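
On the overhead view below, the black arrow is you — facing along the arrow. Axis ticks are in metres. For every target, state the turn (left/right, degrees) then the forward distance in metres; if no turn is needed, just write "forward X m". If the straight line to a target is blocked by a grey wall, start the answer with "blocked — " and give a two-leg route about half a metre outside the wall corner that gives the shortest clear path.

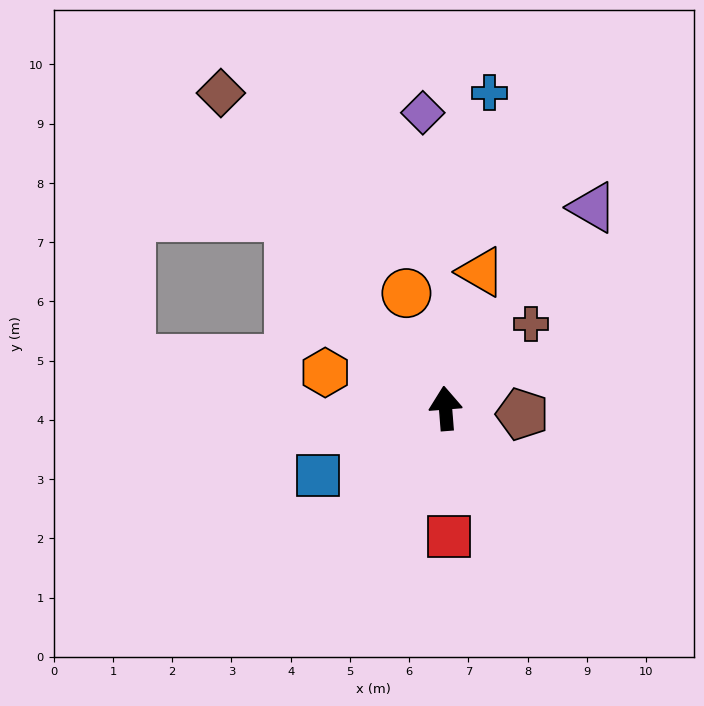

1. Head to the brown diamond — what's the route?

turn left 31°, forward 6.5 m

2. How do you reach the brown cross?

turn right 50°, forward 2.0 m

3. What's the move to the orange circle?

turn left 14°, forward 2.1 m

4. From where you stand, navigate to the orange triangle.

turn right 19°, forward 2.4 m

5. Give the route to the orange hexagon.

turn left 69°, forward 2.1 m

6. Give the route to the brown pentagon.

turn right 99°, forward 1.3 m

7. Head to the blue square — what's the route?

turn left 113°, forward 2.4 m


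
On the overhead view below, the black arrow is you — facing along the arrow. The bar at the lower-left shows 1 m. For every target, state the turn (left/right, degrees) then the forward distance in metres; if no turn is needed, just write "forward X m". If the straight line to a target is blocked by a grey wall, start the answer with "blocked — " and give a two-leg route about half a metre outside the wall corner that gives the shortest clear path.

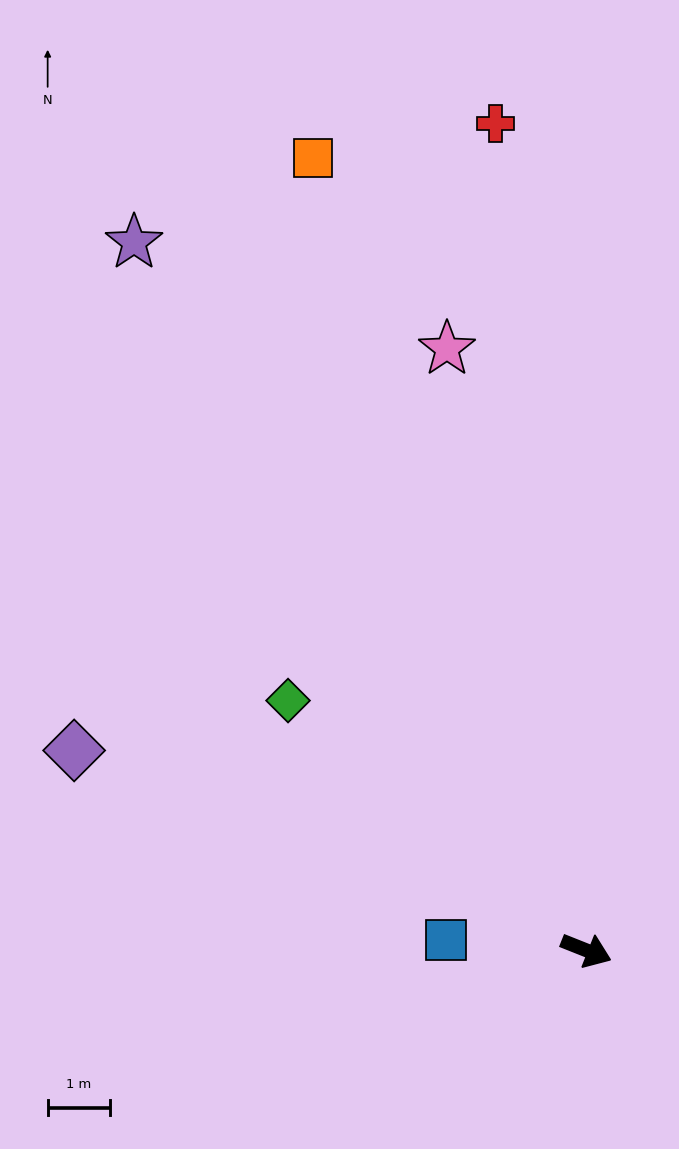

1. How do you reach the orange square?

turn left 131°, forward 13.5 m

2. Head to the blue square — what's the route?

turn right 163°, forward 2.3 m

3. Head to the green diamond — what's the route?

turn left 162°, forward 6.3 m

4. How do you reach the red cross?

turn left 118°, forward 13.4 m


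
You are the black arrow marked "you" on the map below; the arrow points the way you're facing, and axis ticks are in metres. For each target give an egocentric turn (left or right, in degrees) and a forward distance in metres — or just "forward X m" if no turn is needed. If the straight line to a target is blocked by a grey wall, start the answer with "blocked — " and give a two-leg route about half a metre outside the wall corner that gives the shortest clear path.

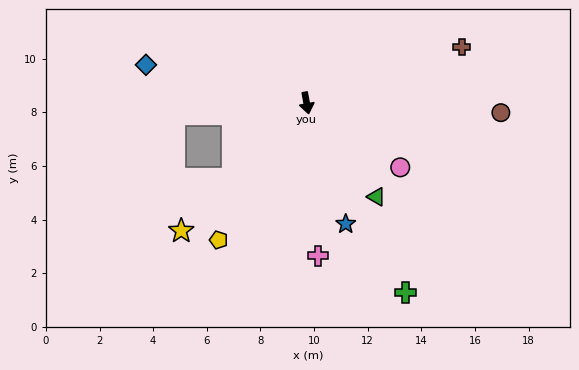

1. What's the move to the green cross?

turn left 17°, forward 8.0 m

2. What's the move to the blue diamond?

turn right 114°, forward 6.2 m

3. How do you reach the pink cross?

turn right 6°, forward 5.7 m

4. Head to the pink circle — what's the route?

turn left 45°, forward 4.2 m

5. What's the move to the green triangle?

turn left 26°, forward 4.4 m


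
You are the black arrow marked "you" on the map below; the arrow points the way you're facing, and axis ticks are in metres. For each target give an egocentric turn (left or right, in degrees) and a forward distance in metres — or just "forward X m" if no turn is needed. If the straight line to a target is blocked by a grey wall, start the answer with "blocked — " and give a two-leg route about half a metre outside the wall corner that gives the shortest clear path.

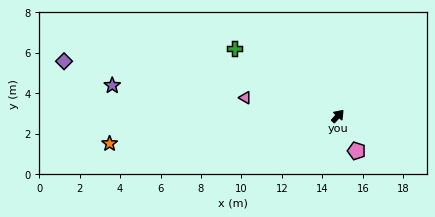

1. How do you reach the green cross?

turn left 99°, forward 6.1 m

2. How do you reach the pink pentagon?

turn right 109°, forward 2.0 m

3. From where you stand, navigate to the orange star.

turn left 139°, forward 11.4 m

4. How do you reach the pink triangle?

turn left 121°, forward 4.7 m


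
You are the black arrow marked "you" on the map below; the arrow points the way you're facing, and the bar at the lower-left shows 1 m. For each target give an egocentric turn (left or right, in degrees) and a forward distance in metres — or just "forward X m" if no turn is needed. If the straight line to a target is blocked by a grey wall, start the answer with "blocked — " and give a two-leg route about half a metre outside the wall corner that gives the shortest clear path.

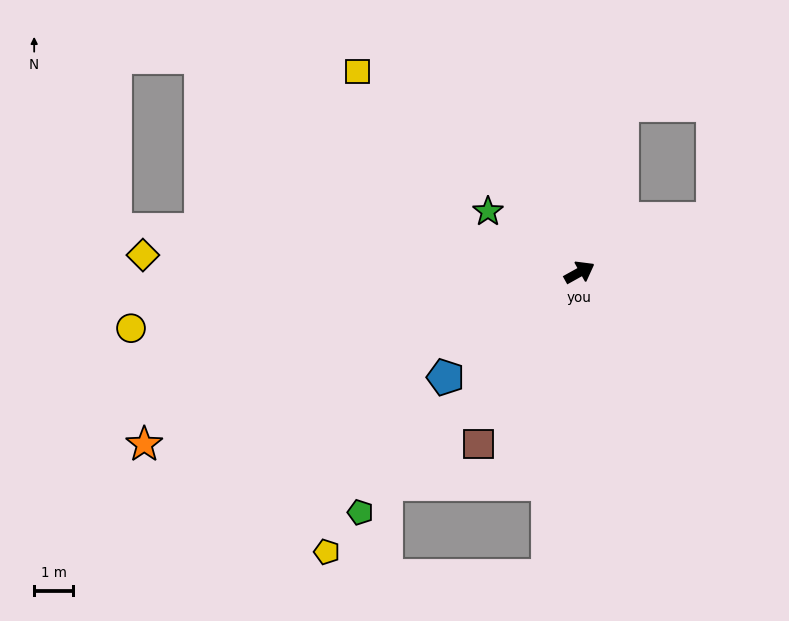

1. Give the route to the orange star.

turn left 172°, forward 12.0 m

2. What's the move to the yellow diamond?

turn left 149°, forward 11.2 m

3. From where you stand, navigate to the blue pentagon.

turn right 171°, forward 4.4 m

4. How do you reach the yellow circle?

turn left 158°, forward 11.6 m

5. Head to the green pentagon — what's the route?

turn right 161°, forward 8.4 m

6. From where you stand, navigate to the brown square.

turn right 150°, forward 5.1 m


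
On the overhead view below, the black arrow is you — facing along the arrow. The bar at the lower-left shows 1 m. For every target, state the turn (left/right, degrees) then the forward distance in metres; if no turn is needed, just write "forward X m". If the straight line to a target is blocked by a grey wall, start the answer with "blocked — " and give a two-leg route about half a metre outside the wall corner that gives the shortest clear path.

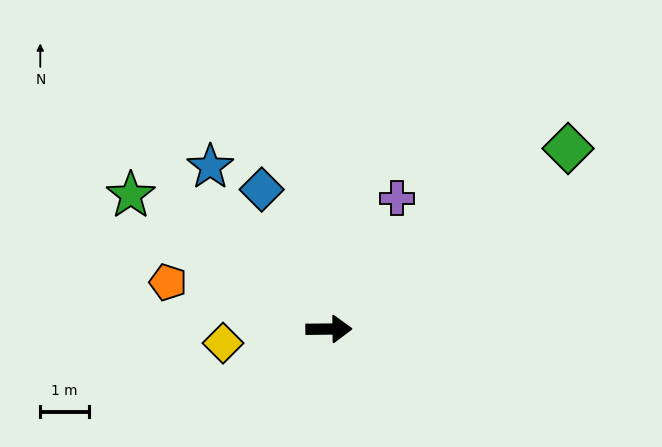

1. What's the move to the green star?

turn left 145°, forward 4.9 m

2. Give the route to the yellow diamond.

turn right 173°, forward 2.2 m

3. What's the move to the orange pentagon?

turn left 163°, forward 3.4 m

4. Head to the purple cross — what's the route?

turn left 62°, forward 3.0 m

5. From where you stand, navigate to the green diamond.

turn left 36°, forward 6.2 m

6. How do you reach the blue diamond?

turn left 115°, forward 3.2 m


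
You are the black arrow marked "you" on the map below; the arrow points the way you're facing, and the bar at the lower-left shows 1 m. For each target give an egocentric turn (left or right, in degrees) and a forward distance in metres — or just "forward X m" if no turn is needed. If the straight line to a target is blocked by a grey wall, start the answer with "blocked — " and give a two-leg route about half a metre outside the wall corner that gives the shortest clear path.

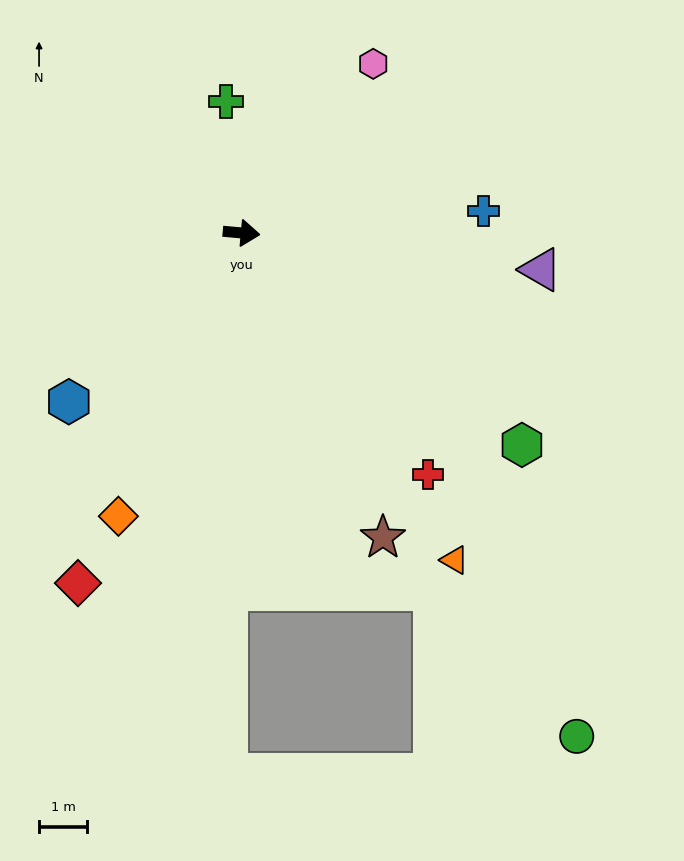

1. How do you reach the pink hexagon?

turn left 57°, forward 4.5 m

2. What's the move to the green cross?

turn left 102°, forward 2.8 m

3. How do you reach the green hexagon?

turn right 32°, forward 7.3 m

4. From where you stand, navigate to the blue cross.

turn left 10°, forward 5.1 m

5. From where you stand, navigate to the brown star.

turn right 60°, forward 7.0 m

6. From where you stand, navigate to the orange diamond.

turn right 108°, forward 6.4 m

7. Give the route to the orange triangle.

turn right 52°, forward 8.1 m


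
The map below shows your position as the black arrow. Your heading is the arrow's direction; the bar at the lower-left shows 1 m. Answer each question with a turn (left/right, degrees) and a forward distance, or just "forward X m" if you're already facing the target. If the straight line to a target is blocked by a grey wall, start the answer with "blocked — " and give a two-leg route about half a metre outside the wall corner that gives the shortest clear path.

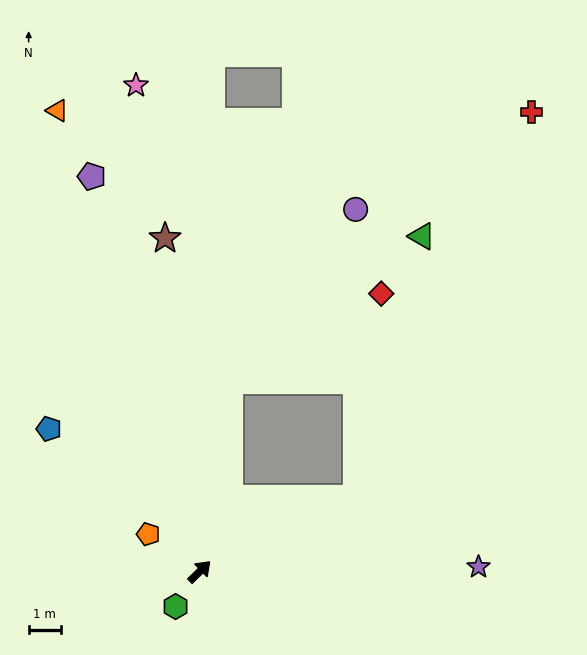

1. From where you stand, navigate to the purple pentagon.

turn left 61°, forward 12.8 m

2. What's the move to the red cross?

blocked — turn right 19°, forward 5.4 m, then turn left 40°, forward 13.3 m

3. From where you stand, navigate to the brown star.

turn left 52°, forward 10.5 m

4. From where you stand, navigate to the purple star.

turn right 43°, forward 8.7 m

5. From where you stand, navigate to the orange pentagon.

turn left 100°, forward 2.0 m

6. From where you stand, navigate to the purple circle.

blocked — turn left 37°, forward 6.1 m, then turn right 28°, forward 6.6 m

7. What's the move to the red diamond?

blocked — turn left 37°, forward 6.1 m, then turn right 52°, forward 5.5 m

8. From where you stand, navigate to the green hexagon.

turn right 169°, forward 1.3 m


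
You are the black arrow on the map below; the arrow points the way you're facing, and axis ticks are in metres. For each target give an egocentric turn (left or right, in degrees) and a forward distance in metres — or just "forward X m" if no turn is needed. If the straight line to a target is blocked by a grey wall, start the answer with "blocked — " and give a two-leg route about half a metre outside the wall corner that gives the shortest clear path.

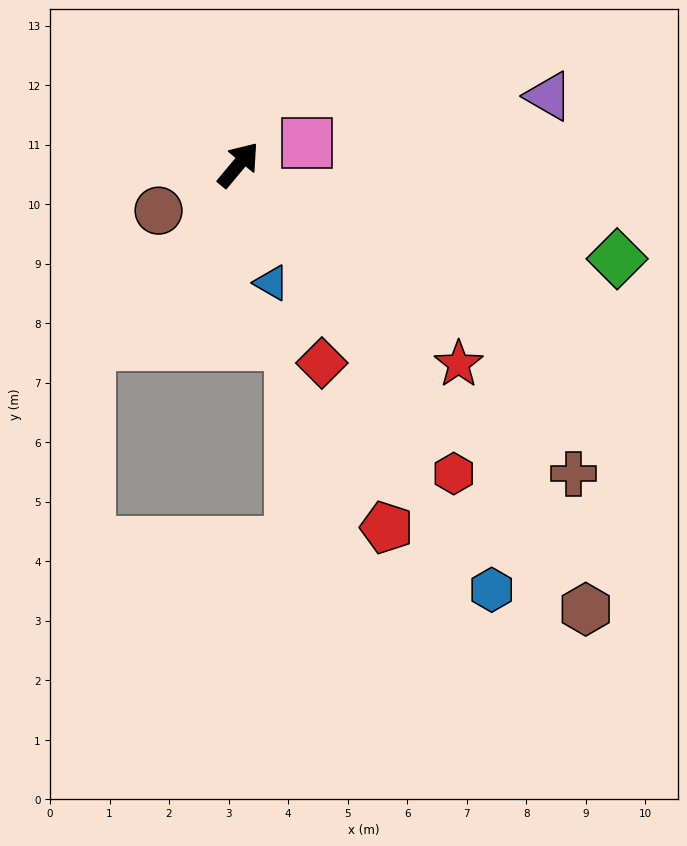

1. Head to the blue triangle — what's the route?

turn right 125°, forward 2.1 m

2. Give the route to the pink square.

turn right 33°, forward 1.2 m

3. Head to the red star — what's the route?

turn right 92°, forward 5.0 m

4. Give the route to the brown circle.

turn left 160°, forward 1.5 m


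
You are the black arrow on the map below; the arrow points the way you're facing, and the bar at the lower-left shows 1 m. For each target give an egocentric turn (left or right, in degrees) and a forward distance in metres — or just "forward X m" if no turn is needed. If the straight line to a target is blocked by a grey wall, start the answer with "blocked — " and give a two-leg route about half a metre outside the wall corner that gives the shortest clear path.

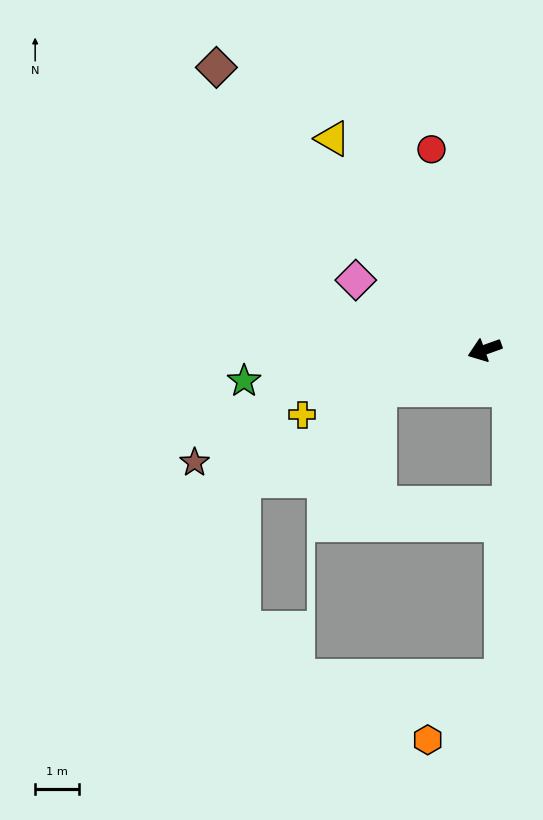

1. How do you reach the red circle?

turn right 95°, forward 4.8 m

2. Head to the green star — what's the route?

turn right 12°, forward 5.6 m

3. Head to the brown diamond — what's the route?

turn right 66°, forward 9.0 m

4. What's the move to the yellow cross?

forward 4.5 m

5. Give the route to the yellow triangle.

turn right 74°, forward 6.0 m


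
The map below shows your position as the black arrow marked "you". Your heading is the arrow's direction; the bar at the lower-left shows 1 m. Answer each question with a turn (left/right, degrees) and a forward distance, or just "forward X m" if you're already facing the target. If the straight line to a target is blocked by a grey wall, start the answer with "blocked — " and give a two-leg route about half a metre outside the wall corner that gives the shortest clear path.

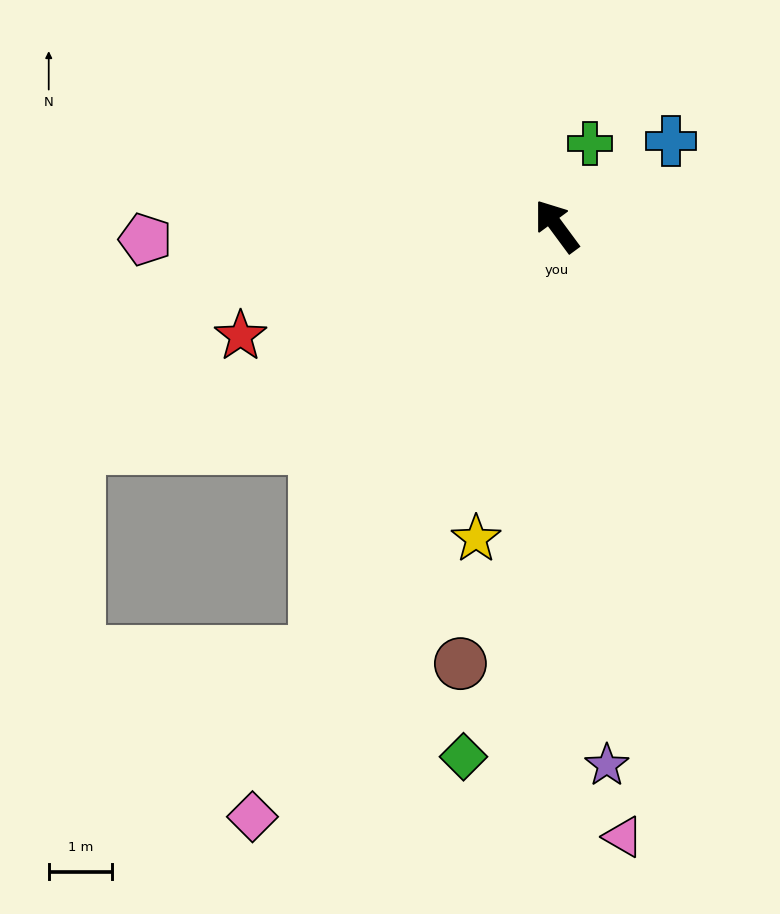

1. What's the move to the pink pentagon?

turn left 55°, forward 6.5 m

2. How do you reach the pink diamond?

turn left 116°, forward 10.4 m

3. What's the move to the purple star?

turn left 149°, forward 8.5 m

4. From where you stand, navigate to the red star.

turn left 73°, forward 5.3 m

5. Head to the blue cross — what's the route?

turn right 90°, forward 2.2 m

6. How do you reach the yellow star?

turn left 129°, forward 5.1 m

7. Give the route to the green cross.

turn right 58°, forward 1.4 m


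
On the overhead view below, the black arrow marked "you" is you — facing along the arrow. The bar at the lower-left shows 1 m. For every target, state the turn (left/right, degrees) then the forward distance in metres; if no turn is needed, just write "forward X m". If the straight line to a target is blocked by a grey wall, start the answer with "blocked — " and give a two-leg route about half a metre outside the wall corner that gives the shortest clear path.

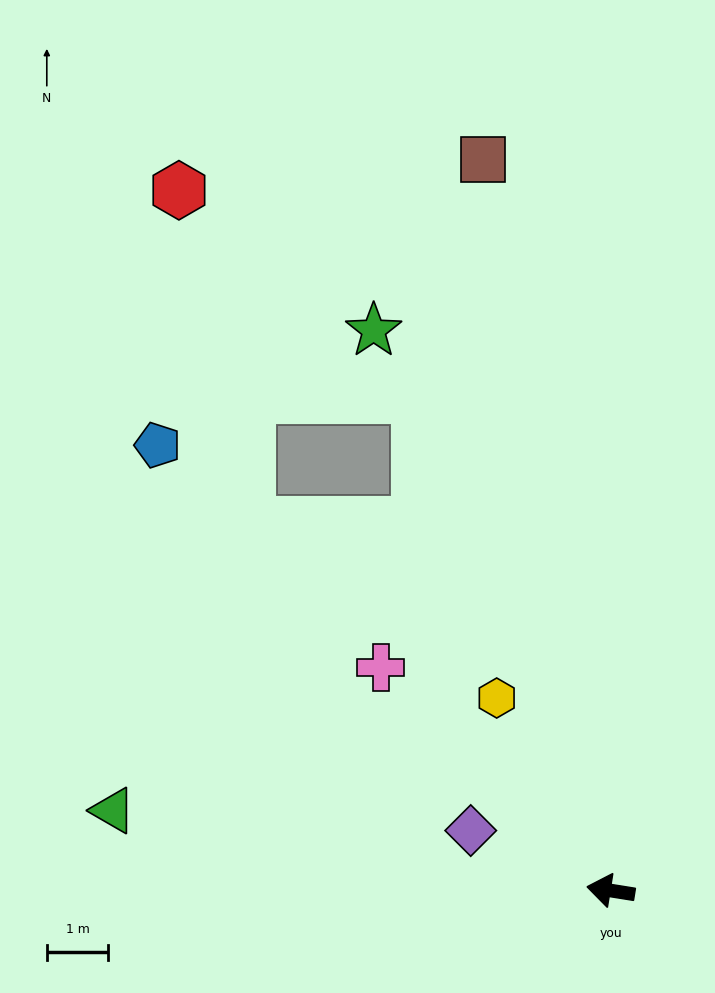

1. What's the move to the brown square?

turn right 71°, forward 12.1 m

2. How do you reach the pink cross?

turn right 35°, forward 5.2 m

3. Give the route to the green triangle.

forward 8.2 m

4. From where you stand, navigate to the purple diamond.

turn right 14°, forward 2.5 m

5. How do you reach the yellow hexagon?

turn right 50°, forward 3.6 m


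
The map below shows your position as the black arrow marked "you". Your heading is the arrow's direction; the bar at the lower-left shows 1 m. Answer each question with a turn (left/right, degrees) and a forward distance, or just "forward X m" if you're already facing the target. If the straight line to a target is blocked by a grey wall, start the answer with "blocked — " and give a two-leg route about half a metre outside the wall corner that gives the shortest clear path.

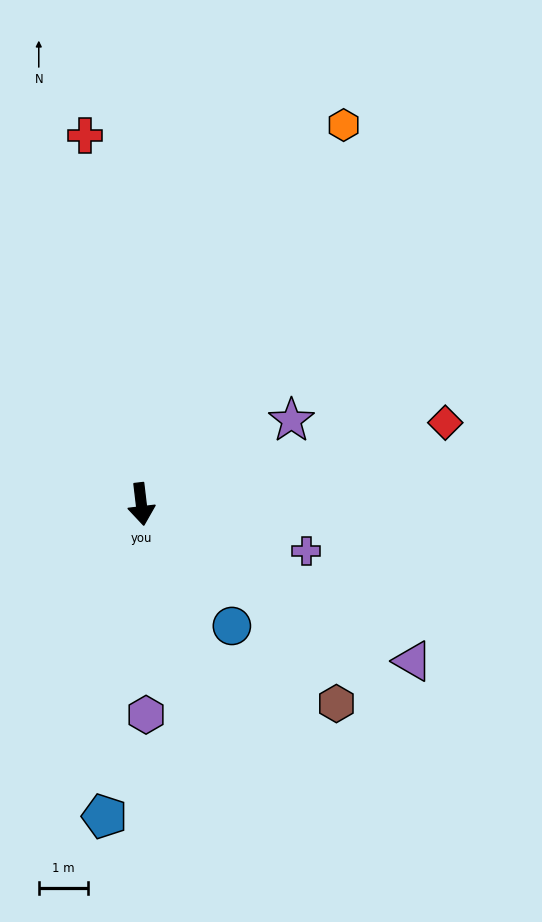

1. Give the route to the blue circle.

turn left 30°, forward 3.1 m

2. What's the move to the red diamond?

turn left 98°, forward 6.4 m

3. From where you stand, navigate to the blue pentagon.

turn right 13°, forward 6.4 m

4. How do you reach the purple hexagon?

turn right 5°, forward 4.3 m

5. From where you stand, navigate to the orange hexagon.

turn left 145°, forward 8.7 m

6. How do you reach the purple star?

turn left 112°, forward 3.5 m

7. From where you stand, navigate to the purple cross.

turn left 67°, forward 3.5 m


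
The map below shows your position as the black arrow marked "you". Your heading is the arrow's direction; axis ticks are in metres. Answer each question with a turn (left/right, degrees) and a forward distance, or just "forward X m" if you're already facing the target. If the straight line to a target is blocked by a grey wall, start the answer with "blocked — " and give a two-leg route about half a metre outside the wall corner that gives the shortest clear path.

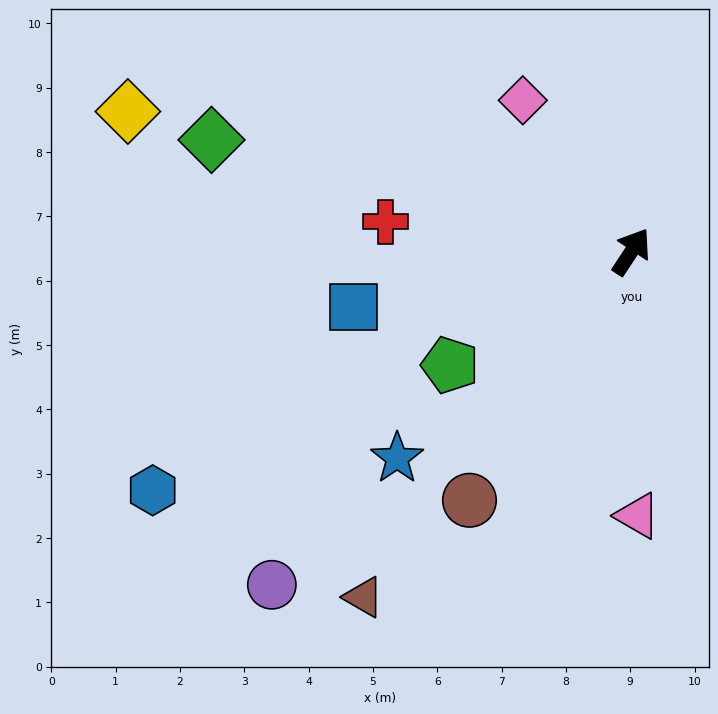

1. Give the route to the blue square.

turn left 135°, forward 4.4 m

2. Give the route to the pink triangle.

turn right 145°, forward 4.1 m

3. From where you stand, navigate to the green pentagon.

turn left 155°, forward 3.3 m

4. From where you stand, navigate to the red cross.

turn left 116°, forward 3.8 m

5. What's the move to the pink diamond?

turn left 69°, forward 2.9 m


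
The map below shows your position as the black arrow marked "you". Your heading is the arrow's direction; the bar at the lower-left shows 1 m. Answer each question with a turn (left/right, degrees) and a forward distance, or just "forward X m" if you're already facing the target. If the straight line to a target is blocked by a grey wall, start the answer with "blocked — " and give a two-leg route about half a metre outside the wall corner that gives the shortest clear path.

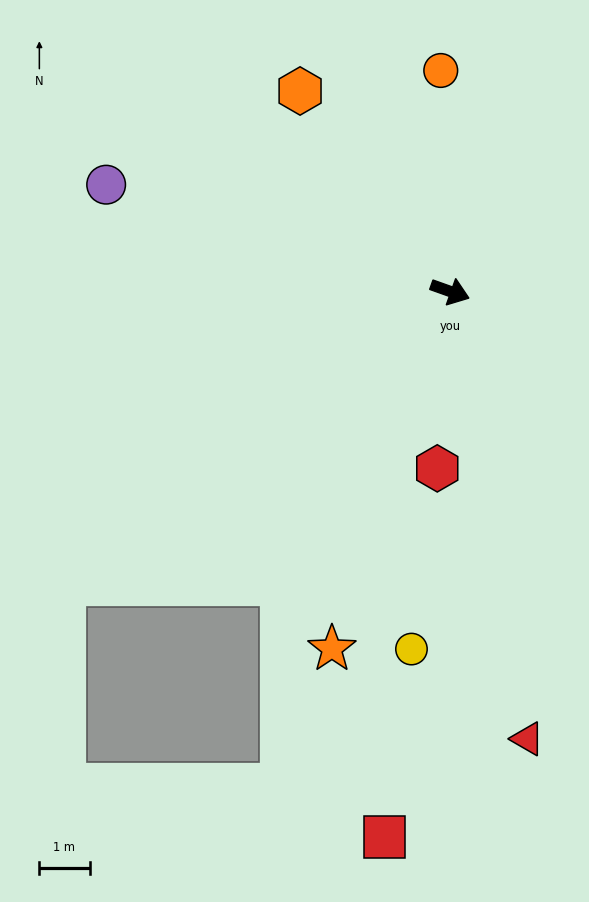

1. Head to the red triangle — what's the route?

turn right 61°, forward 9.0 m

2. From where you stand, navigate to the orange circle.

turn left 112°, forward 4.4 m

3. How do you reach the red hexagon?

turn right 75°, forward 3.5 m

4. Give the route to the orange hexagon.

turn left 146°, forward 5.0 m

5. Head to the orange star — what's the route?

turn right 89°, forward 7.5 m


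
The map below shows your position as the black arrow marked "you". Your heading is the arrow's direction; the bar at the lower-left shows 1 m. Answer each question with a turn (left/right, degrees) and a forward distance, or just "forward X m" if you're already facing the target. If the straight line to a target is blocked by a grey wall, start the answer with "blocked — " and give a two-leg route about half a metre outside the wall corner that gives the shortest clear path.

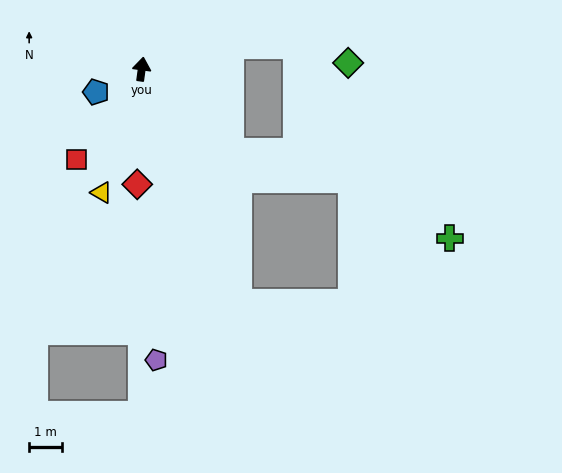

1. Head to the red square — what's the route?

turn left 152°, forward 3.4 m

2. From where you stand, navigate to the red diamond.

turn right 174°, forward 3.5 m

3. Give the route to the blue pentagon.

turn left 124°, forward 1.6 m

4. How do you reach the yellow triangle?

turn left 170°, forward 4.0 m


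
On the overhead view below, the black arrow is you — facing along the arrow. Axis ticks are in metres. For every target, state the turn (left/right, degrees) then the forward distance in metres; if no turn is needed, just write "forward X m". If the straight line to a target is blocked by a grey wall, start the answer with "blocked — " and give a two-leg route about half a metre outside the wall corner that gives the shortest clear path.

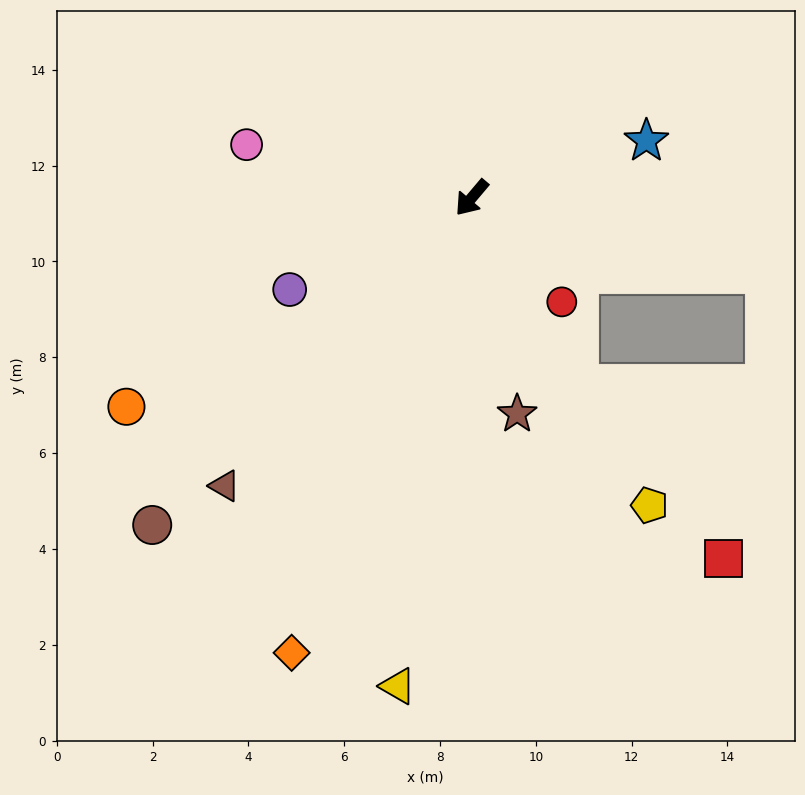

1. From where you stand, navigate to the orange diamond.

turn left 19°, forward 10.2 m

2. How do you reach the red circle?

turn left 81°, forward 2.9 m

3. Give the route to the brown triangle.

forward 7.9 m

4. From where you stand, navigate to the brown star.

turn left 52°, forward 4.6 m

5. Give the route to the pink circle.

turn right 63°, forward 4.8 m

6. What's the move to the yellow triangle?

turn left 32°, forward 10.3 m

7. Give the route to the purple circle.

turn right 23°, forward 4.3 m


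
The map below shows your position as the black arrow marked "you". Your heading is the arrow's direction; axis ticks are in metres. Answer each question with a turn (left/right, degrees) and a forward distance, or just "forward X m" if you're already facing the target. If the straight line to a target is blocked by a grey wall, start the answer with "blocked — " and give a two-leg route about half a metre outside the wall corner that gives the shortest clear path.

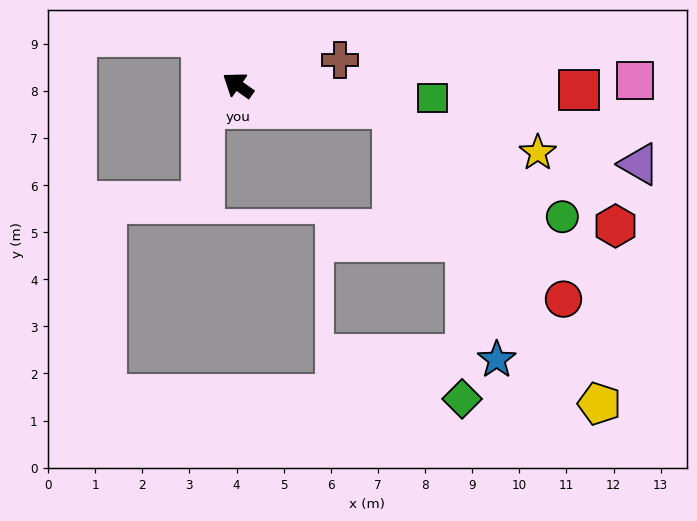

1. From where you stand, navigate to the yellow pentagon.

blocked — turn right 153°, forward 3.3 m, then turn right 47°, forward 7.7 m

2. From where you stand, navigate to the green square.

turn right 149°, forward 4.1 m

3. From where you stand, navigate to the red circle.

blocked — turn right 153°, forward 3.3 m, then turn right 40°, forward 5.4 m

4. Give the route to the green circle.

blocked — turn right 153°, forward 3.3 m, then turn right 24°, forward 4.3 m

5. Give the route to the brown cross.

turn right 131°, forward 2.2 m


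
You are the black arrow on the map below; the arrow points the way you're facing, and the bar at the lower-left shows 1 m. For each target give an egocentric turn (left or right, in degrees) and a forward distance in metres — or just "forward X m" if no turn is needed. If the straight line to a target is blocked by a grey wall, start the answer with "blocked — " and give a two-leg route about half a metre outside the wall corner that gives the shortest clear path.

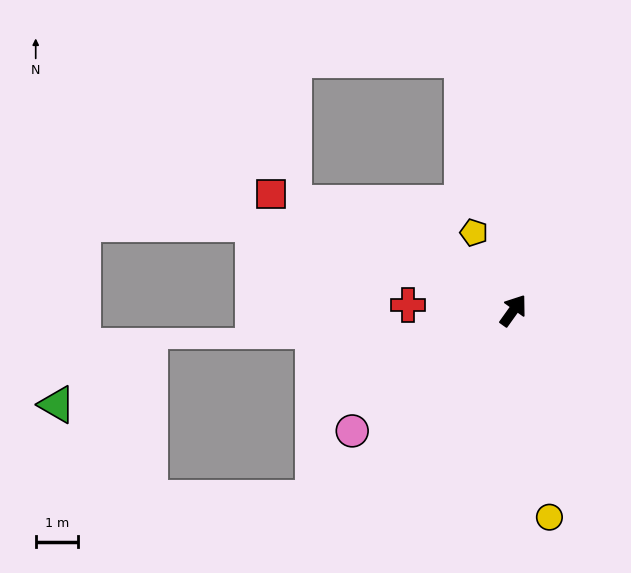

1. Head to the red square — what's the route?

turn left 100°, forward 6.3 m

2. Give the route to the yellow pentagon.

turn left 62°, forward 2.0 m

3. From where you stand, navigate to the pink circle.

turn left 162°, forward 4.7 m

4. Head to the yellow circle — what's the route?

turn right 135°, forward 4.9 m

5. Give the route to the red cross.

turn left 123°, forward 2.5 m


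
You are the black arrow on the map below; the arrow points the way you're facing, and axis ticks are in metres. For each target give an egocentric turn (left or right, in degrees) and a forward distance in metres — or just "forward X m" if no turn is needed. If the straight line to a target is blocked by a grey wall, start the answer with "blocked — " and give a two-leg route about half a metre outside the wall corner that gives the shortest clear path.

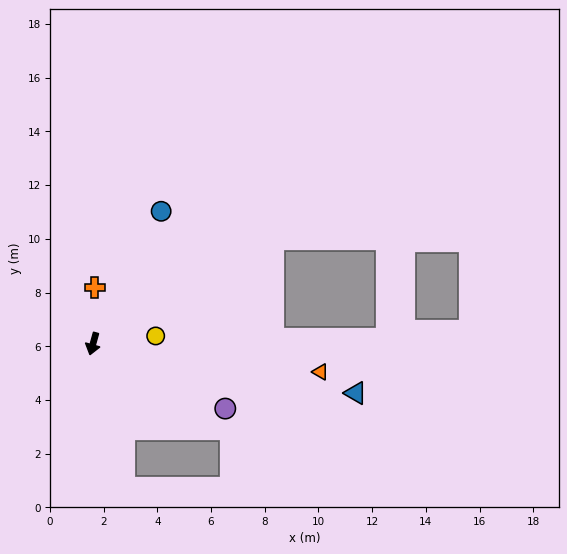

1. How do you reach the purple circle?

turn left 79°, forward 5.5 m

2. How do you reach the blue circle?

turn left 168°, forward 5.5 m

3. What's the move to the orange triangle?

turn left 99°, forward 8.5 m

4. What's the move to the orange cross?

turn right 166°, forward 2.1 m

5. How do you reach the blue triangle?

turn left 95°, forward 10.0 m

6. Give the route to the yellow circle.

turn left 113°, forward 2.4 m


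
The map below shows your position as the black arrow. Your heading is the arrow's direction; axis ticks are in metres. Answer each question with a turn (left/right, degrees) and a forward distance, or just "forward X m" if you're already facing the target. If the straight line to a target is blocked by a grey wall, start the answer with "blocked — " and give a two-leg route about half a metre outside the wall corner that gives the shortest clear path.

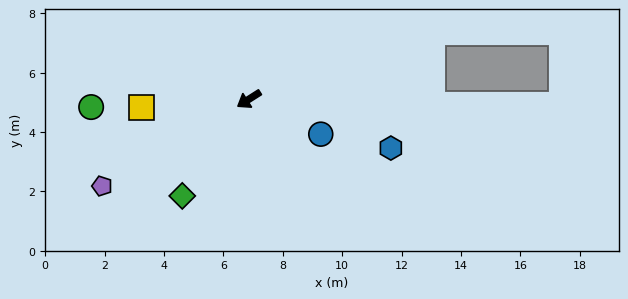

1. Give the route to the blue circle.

turn left 122°, forward 2.7 m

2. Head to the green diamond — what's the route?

turn left 23°, forward 4.0 m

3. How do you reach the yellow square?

turn right 28°, forward 3.6 m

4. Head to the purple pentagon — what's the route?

forward 5.7 m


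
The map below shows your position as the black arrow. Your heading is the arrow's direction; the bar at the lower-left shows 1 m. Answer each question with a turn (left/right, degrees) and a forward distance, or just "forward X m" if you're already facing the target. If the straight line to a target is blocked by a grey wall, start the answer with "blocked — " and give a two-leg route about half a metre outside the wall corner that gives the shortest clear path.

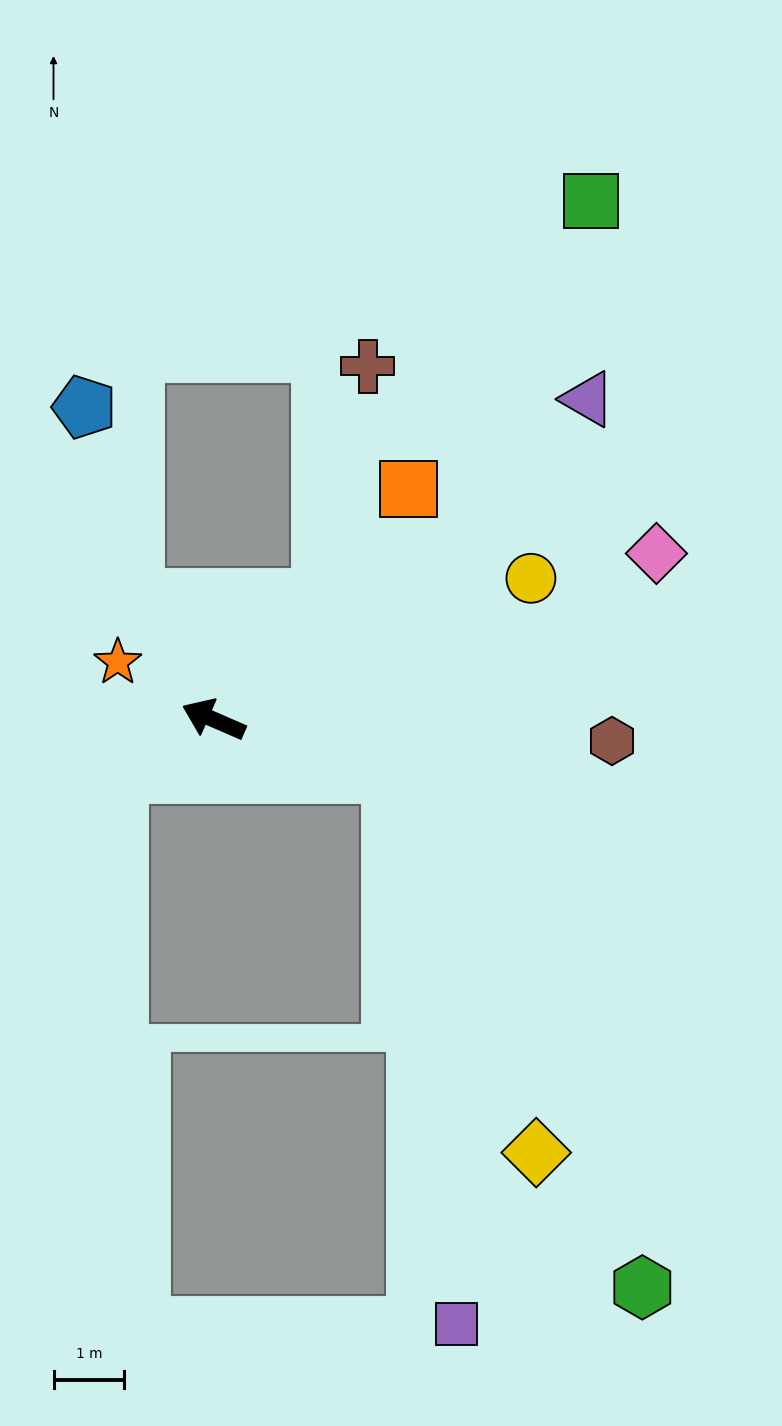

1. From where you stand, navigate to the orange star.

turn right 7°, forward 1.6 m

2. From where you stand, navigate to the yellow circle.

turn right 133°, forward 4.9 m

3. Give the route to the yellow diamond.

blocked — turn right 173°, forward 2.6 m, then turn right 53°, forward 5.7 m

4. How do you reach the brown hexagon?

turn right 160°, forward 5.6 m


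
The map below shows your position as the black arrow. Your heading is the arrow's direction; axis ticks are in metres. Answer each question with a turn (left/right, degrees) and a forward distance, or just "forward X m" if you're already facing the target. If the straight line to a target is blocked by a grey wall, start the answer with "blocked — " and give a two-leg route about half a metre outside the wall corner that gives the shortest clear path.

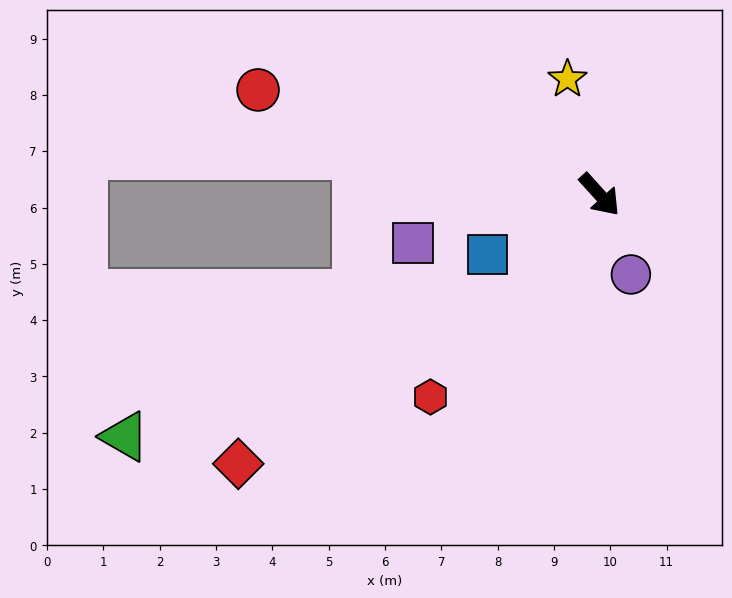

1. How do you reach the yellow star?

turn left 153°, forward 2.1 m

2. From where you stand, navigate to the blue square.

turn right 104°, forward 2.3 m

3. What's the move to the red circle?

turn right 149°, forward 6.3 m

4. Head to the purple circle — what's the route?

turn right 21°, forward 1.5 m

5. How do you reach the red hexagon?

turn right 82°, forward 4.7 m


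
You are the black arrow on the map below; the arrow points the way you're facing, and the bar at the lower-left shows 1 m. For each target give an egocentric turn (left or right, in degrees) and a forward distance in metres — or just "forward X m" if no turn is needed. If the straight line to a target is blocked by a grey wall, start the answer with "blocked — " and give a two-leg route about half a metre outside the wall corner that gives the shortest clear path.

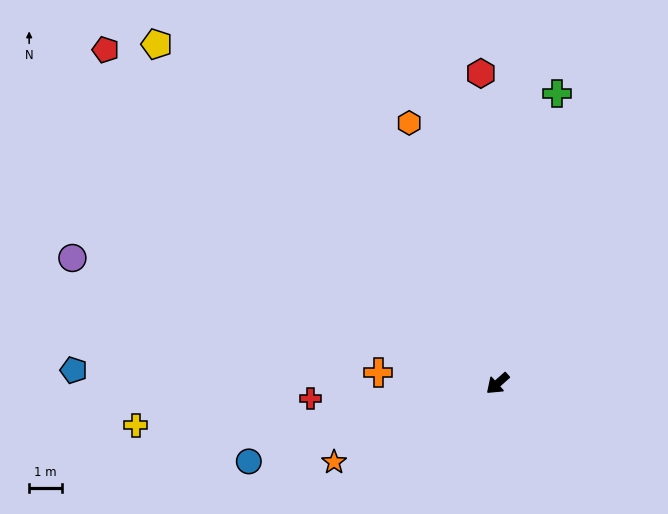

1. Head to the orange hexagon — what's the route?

turn right 113°, forward 8.3 m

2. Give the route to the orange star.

turn right 16°, forward 5.5 m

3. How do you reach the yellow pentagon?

turn right 87°, forward 14.5 m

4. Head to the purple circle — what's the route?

turn right 58°, forward 13.4 m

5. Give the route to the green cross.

turn right 143°, forward 8.9 m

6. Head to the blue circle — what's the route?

turn right 24°, forward 7.9 m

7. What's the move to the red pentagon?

turn right 82°, forward 15.5 m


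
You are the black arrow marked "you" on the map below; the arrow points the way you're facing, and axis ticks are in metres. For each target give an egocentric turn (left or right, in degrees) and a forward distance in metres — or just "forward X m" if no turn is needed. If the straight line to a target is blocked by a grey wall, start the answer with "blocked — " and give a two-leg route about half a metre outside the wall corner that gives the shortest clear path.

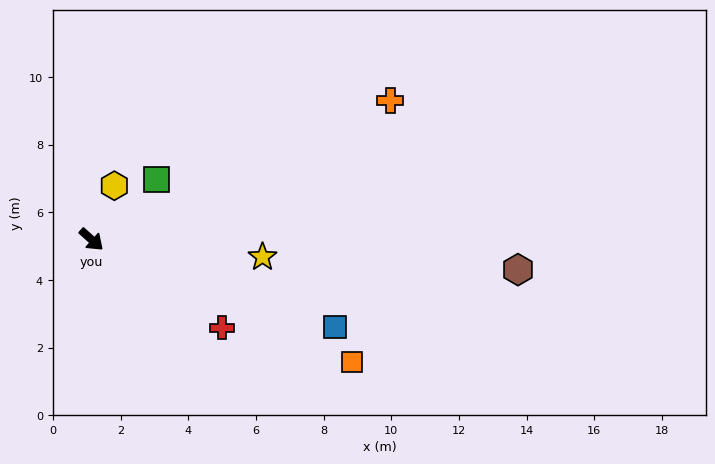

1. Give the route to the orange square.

turn left 17°, forward 8.5 m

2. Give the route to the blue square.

turn left 22°, forward 7.6 m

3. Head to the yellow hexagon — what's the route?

turn left 109°, forward 1.7 m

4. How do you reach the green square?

turn left 85°, forward 2.6 m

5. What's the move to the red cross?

turn left 8°, forward 4.7 m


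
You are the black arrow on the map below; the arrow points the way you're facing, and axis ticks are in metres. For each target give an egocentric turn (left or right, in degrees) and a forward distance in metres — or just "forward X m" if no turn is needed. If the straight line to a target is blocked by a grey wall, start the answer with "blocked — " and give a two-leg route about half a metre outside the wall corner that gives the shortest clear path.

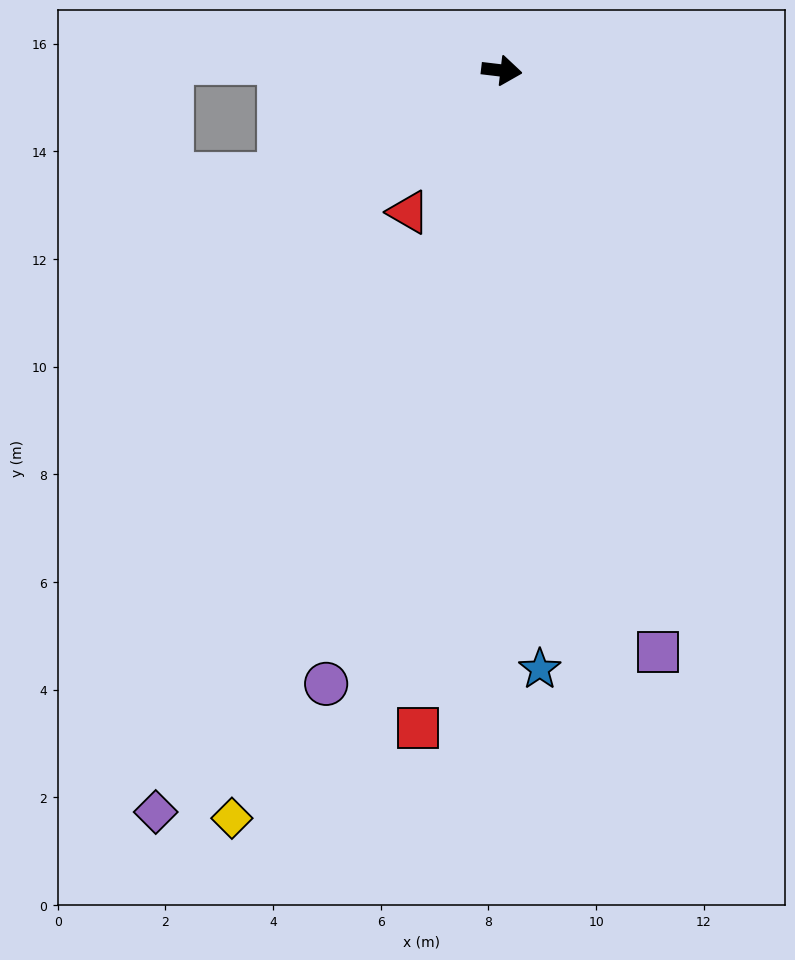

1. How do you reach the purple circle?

turn right 99°, forward 11.9 m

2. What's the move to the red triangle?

turn right 117°, forward 3.2 m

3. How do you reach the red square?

turn right 91°, forward 12.3 m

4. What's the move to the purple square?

turn right 68°, forward 11.2 m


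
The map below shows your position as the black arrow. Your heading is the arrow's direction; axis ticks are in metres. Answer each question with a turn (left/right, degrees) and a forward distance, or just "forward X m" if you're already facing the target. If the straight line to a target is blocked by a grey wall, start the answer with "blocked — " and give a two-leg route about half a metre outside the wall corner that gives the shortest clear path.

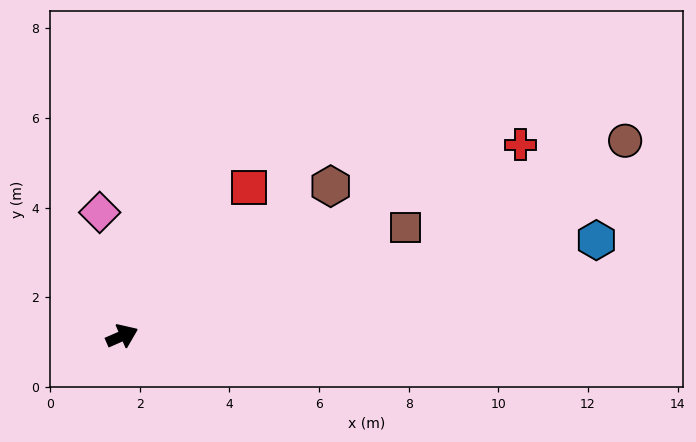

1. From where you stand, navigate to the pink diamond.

turn left 77°, forward 2.8 m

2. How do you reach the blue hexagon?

turn right 12°, forward 10.8 m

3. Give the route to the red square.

turn left 26°, forward 4.4 m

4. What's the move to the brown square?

turn right 3°, forward 6.8 m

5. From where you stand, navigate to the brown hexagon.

turn left 12°, forward 5.7 m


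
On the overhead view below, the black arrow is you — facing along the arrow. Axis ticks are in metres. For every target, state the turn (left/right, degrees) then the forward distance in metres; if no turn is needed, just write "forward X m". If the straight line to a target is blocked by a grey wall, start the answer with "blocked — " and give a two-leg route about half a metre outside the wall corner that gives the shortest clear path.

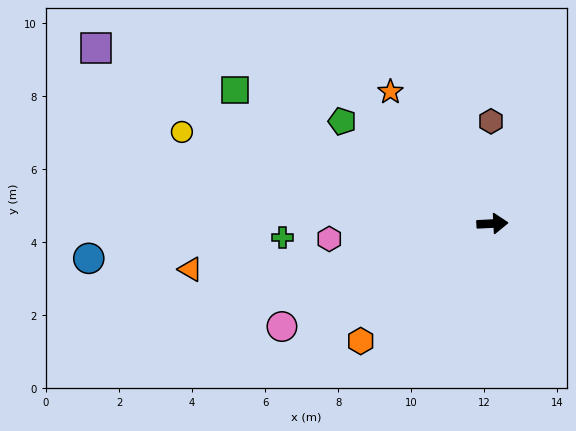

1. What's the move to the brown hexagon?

turn left 88°, forward 2.8 m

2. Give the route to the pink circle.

turn right 157°, forward 6.4 m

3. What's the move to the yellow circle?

turn left 161°, forward 8.9 m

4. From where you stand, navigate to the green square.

turn left 150°, forward 7.9 m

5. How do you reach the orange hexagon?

turn right 141°, forward 4.8 m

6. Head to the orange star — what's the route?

turn left 125°, forward 4.6 m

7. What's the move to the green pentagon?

turn left 143°, forward 5.0 m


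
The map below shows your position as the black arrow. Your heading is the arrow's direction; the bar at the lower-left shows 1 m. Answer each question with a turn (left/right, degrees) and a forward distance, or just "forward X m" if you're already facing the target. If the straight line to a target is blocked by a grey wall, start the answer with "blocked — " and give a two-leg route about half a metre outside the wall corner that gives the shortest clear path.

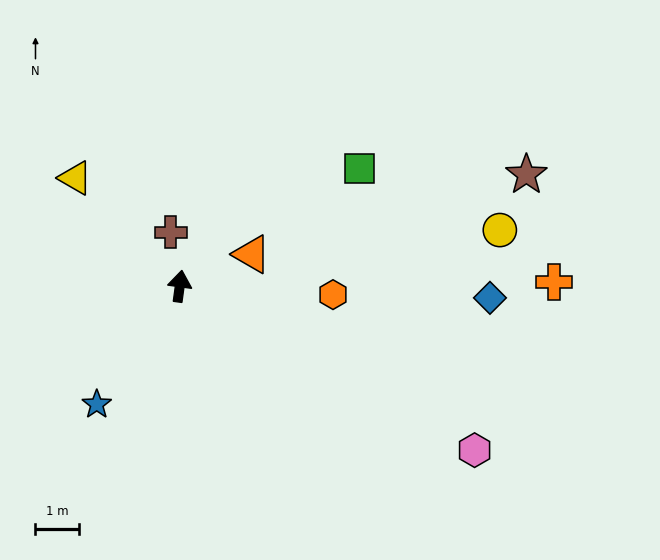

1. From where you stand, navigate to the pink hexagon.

turn right 111°, forward 7.7 m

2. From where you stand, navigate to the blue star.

turn left 153°, forward 3.3 m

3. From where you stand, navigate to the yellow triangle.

turn left 52°, forward 3.4 m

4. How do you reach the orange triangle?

turn right 58°, forward 1.8 m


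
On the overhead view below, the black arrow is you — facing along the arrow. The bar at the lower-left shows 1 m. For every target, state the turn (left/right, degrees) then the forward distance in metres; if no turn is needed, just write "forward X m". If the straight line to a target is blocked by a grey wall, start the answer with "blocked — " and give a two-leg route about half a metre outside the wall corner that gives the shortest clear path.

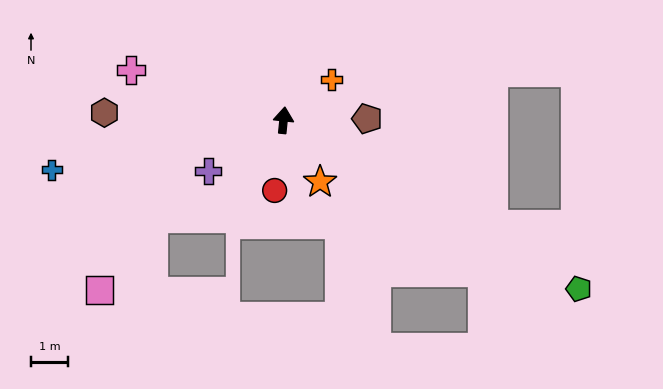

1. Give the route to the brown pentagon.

turn right 83°, forward 2.3 m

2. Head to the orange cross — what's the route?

turn right 44°, forward 1.7 m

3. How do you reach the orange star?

turn right 144°, forward 2.0 m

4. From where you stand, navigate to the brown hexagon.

turn left 93°, forward 4.9 m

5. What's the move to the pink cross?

turn left 78°, forward 4.4 m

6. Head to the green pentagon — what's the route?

turn right 114°, forward 9.3 m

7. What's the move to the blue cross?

turn left 108°, forward 6.5 m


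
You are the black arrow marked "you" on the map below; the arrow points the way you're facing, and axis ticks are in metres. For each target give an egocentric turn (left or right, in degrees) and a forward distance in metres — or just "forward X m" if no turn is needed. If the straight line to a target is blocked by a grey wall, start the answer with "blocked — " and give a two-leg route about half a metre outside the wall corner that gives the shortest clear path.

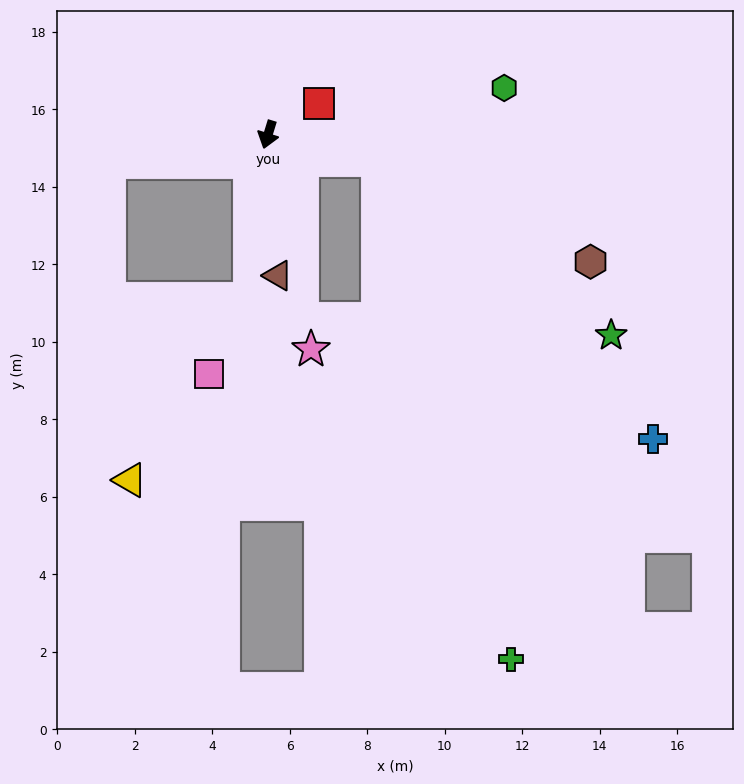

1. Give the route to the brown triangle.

turn left 21°, forward 3.6 m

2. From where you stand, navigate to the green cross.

blocked — turn left 94°, forward 2.9 m, then turn right 62°, forward 13.3 m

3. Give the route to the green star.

blocked — turn left 94°, forward 2.9 m, then turn right 24°, forward 7.5 m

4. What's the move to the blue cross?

blocked — turn left 94°, forward 2.9 m, then turn right 32°, forward 10.1 m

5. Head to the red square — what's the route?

turn left 138°, forward 1.5 m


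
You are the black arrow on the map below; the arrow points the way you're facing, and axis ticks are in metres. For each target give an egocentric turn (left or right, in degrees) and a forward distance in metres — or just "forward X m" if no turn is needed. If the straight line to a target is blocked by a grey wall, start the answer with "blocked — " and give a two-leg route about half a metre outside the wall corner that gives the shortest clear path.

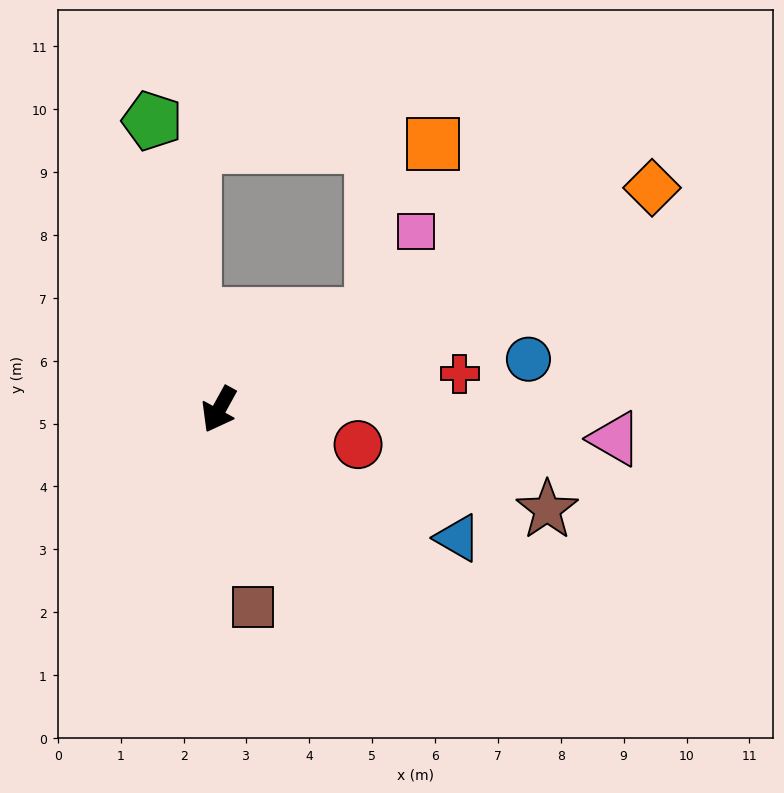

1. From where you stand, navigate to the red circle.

turn left 105°, forward 2.3 m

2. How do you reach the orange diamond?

turn left 146°, forward 7.7 m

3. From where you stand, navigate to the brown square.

turn left 39°, forward 3.2 m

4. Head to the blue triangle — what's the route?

turn left 91°, forward 4.3 m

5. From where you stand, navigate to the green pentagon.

turn right 138°, forward 4.7 m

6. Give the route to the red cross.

turn left 127°, forward 3.9 m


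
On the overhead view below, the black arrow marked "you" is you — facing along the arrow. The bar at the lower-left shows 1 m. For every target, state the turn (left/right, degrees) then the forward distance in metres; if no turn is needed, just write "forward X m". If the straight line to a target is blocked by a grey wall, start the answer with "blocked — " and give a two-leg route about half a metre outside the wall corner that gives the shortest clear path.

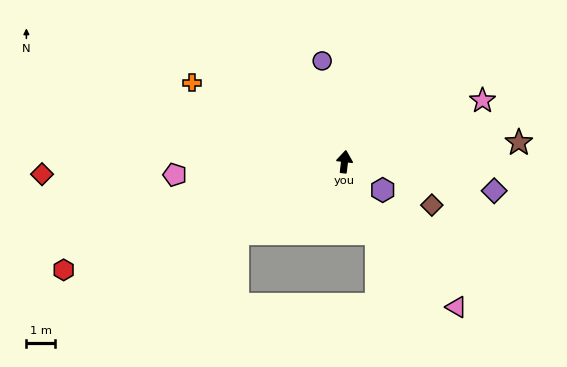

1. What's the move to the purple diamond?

turn right 94°, forward 5.3 m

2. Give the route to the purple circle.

turn left 19°, forward 3.6 m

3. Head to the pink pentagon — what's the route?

turn left 101°, forward 5.9 m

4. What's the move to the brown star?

turn right 77°, forward 6.1 m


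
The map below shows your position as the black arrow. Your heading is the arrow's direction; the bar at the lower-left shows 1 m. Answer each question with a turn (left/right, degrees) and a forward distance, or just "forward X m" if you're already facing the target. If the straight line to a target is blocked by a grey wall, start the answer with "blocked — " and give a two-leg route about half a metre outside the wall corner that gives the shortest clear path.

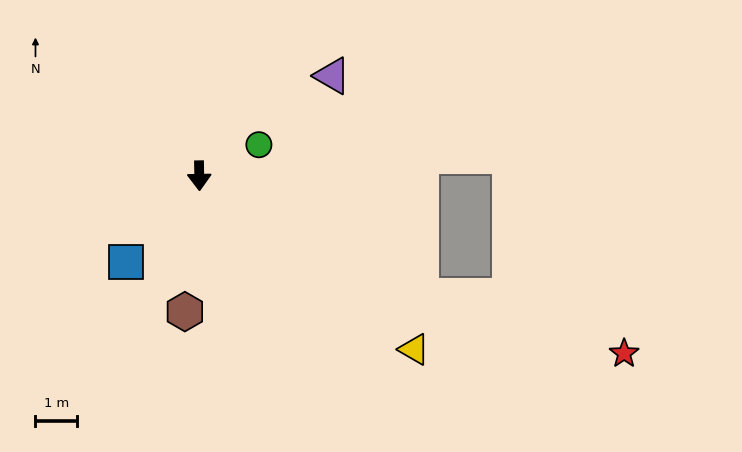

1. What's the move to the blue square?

turn right 42°, forward 2.7 m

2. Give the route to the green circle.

turn left 116°, forward 1.6 m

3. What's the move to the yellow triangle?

turn left 50°, forward 6.6 m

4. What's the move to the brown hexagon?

turn right 7°, forward 3.3 m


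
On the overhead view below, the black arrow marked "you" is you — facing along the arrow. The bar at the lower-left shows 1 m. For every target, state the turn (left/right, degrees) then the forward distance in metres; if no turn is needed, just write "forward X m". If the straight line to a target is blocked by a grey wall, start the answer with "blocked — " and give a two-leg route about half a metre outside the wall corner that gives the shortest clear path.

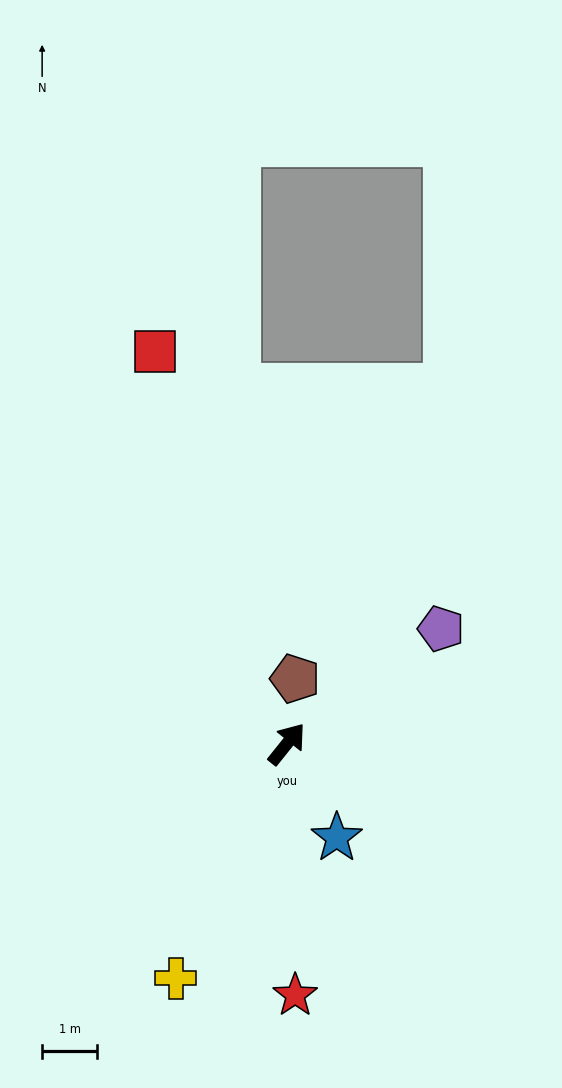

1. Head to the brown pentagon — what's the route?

turn left 32°, forward 1.2 m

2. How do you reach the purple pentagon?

turn right 15°, forward 3.5 m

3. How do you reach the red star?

turn right 139°, forward 4.6 m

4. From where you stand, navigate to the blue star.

turn right 113°, forward 1.9 m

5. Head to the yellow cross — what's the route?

turn right 167°, forward 4.7 m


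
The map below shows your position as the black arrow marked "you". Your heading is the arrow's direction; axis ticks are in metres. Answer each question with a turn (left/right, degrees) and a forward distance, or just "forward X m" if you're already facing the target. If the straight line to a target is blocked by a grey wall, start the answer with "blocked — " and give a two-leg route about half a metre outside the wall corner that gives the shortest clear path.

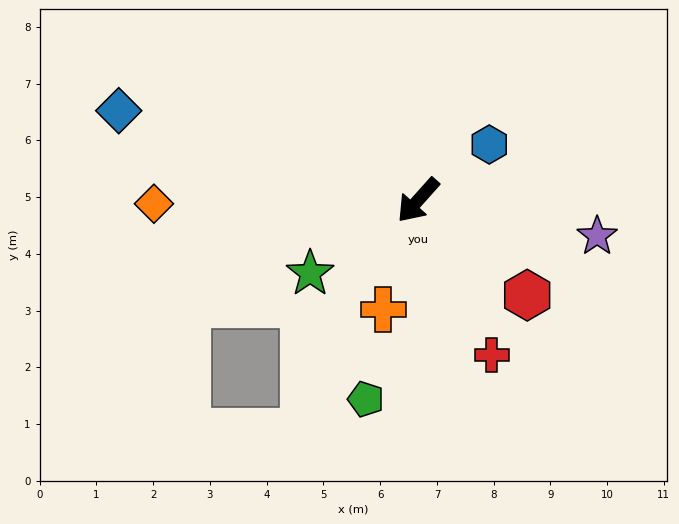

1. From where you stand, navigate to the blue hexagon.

turn left 170°, forward 1.6 m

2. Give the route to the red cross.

turn left 67°, forward 3.0 m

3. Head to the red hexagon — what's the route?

turn left 91°, forward 2.5 m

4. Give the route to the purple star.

turn left 120°, forward 3.2 m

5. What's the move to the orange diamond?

turn right 47°, forward 4.7 m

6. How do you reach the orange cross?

turn left 24°, forward 2.0 m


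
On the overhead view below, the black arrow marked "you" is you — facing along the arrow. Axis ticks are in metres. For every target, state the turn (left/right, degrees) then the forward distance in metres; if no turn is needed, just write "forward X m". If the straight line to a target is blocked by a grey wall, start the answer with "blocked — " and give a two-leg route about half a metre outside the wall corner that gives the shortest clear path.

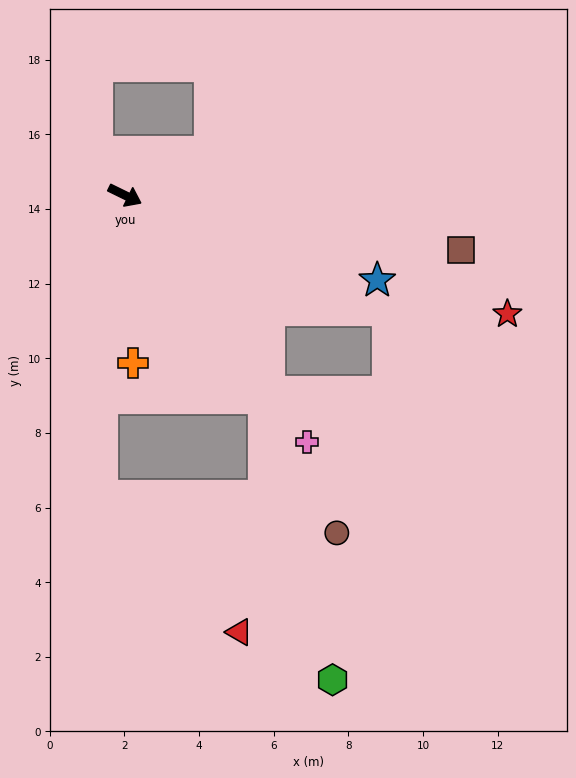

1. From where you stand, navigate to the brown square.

turn left 17°, forward 9.1 m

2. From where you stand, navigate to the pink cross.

turn right 28°, forward 8.2 m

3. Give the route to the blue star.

turn left 7°, forward 7.1 m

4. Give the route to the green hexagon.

blocked — turn right 30°, forward 6.6 m, then turn right 20°, forward 7.8 m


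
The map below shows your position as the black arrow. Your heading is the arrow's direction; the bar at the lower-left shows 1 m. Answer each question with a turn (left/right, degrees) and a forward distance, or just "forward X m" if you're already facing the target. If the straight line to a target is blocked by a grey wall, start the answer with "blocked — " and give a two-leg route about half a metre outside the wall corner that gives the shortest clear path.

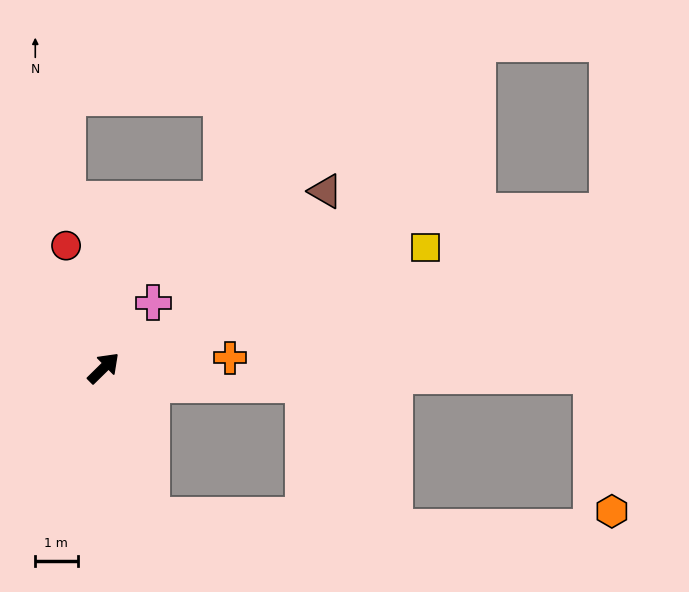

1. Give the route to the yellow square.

turn right 24°, forward 8.1 m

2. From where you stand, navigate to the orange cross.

turn right 40°, forward 3.0 m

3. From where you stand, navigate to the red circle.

turn left 63°, forward 3.0 m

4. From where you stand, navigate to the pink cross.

turn left 8°, forward 1.9 m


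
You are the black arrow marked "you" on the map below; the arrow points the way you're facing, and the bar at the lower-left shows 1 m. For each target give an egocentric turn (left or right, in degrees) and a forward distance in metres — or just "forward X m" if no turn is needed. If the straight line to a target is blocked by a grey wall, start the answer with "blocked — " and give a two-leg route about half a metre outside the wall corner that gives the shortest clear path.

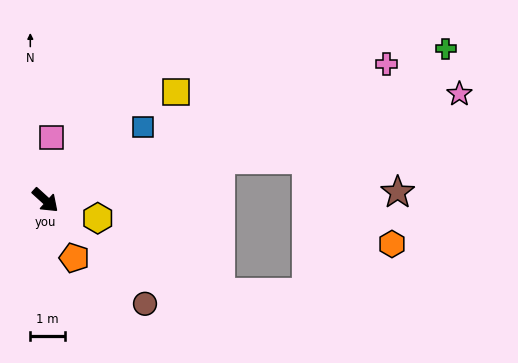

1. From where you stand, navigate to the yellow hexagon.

turn left 23°, forward 1.6 m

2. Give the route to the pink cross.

turn left 64°, forward 10.5 m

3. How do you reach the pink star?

turn left 57°, forward 12.2 m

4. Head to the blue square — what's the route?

turn left 79°, forward 3.5 m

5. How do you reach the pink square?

turn left 127°, forward 1.8 m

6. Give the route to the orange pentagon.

turn right 21°, forward 1.8 m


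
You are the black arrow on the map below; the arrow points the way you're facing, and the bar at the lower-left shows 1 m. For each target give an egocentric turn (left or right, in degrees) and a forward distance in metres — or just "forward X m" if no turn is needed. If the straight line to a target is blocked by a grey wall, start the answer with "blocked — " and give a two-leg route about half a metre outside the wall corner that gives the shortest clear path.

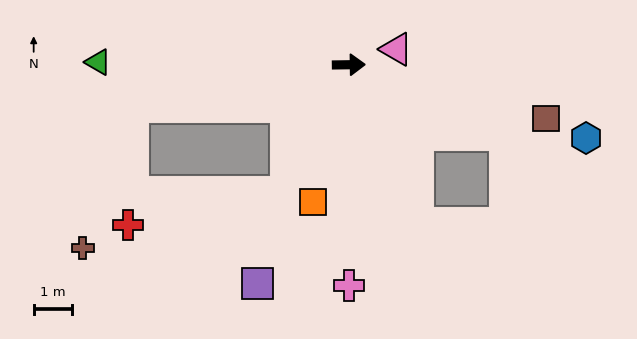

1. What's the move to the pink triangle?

turn left 17°, forward 1.3 m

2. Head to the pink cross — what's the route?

turn right 91°, forward 5.7 m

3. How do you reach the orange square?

turn right 105°, forward 3.7 m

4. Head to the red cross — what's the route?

blocked — turn right 117°, forward 3.7 m, then turn right 52°, forward 4.2 m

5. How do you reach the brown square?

turn right 16°, forward 5.3 m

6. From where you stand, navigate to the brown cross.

blocked — turn right 170°, forward 5.7 m, then turn left 60°, forward 3.9 m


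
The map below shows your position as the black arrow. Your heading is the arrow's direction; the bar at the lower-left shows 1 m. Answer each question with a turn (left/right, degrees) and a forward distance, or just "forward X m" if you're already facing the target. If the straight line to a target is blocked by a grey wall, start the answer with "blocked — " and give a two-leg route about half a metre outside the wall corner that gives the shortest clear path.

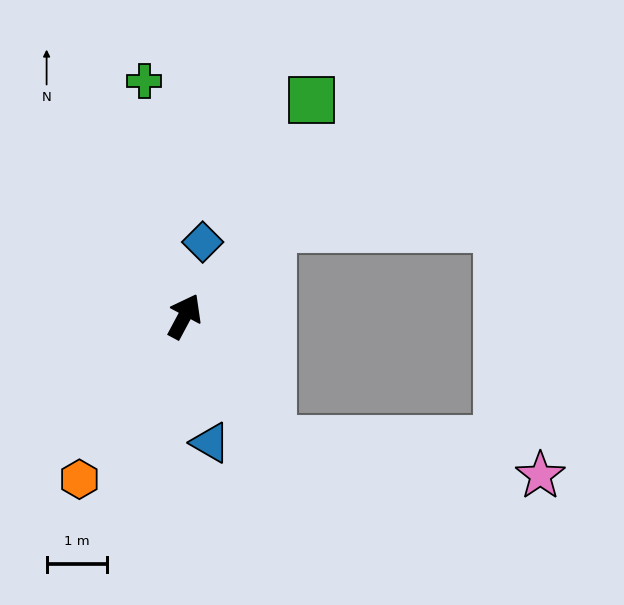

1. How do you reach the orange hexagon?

turn left 175°, forward 3.2 m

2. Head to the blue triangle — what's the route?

turn right 140°, forward 2.2 m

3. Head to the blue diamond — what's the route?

turn left 14°, forward 1.3 m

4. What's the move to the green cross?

turn left 38°, forward 4.0 m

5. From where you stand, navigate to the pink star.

blocked — turn right 117°, forward 2.5 m, then turn left 48°, forward 4.5 m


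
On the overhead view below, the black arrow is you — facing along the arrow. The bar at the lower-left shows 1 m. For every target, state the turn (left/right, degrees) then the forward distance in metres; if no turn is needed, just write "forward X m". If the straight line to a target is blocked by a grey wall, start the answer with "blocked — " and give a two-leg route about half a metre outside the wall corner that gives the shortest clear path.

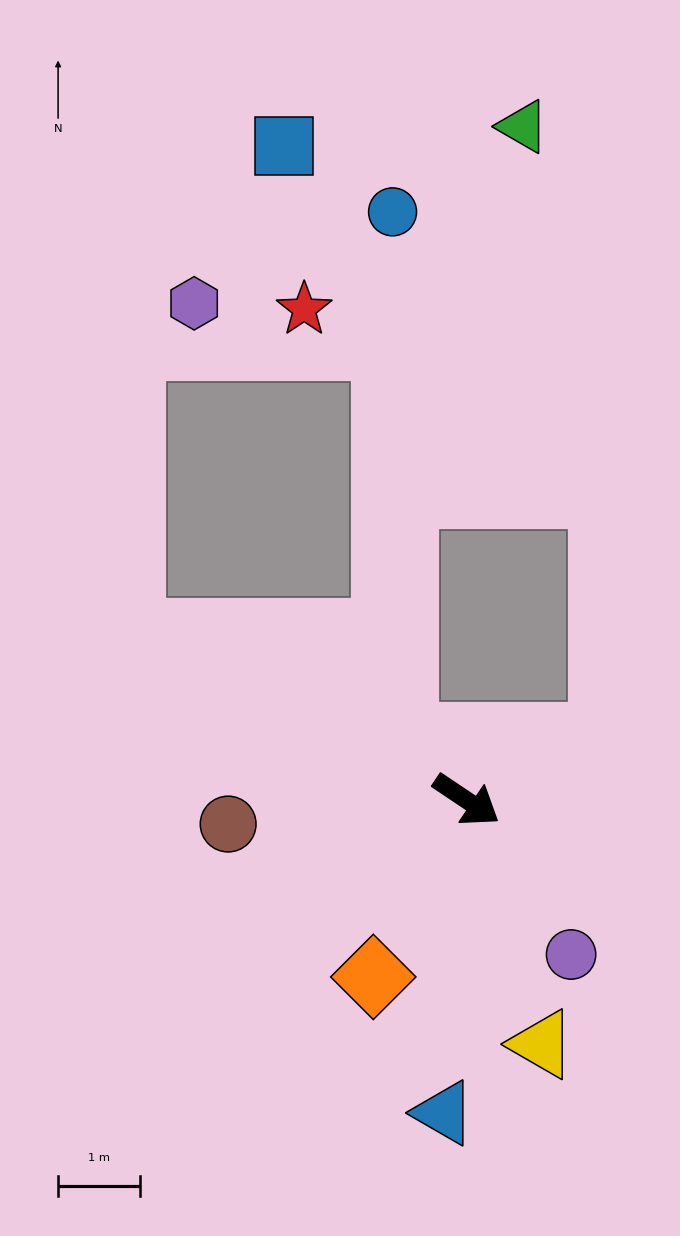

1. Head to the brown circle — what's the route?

turn right 140°, forward 2.9 m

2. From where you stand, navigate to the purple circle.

turn right 22°, forward 2.3 m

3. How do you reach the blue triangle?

turn right 60°, forward 3.8 m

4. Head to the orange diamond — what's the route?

turn right 84°, forward 2.5 m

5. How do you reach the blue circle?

blocked — turn left 169°, forward 1.1 m, then turn right 44°, forward 6.5 m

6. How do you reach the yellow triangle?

turn right 39°, forward 3.1 m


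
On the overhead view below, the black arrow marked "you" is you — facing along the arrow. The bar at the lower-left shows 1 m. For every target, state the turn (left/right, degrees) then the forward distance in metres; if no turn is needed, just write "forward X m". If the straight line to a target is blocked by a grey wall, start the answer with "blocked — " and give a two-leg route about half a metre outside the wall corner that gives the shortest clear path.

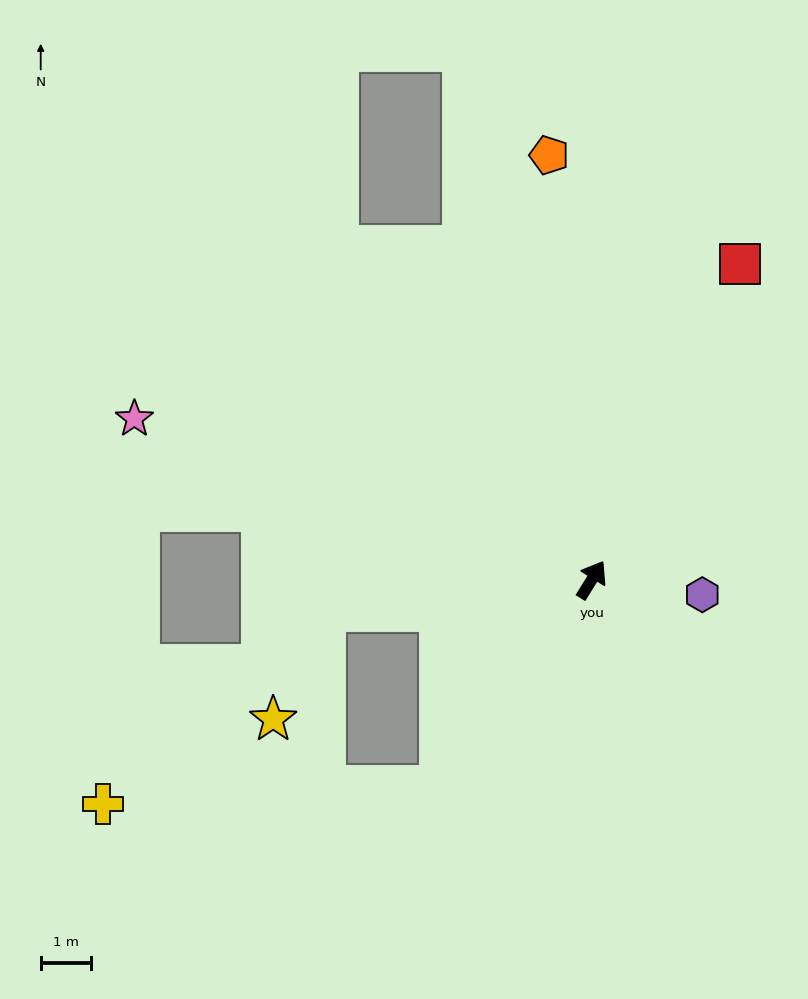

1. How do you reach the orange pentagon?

turn left 37°, forward 8.6 m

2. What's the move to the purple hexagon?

turn right 66°, forward 2.2 m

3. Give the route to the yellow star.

blocked — turn left 128°, forward 5.4 m, then turn left 58°, forward 2.4 m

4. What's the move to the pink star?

turn left 102°, forward 9.7 m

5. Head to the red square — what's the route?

turn left 7°, forward 7.0 m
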